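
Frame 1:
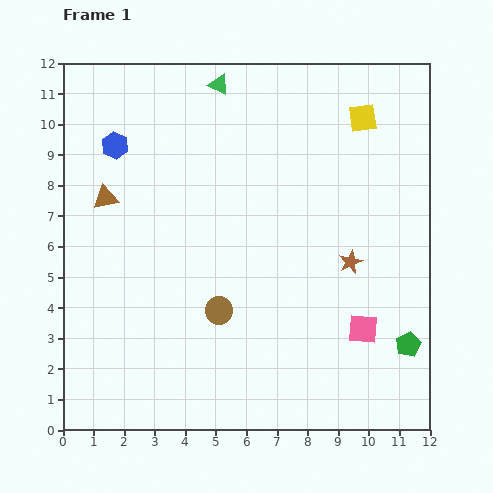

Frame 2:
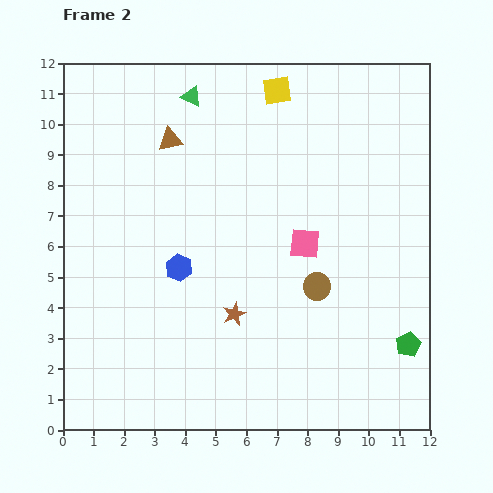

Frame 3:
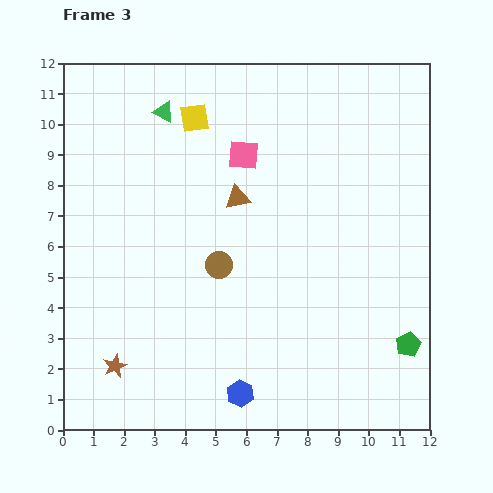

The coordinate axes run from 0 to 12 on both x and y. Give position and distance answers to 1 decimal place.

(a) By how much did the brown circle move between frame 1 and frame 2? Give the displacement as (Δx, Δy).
(3.2, 0.8)

The brown circle was at (5.1, 3.9) in frame 1 and (8.3, 4.7) in frame 2.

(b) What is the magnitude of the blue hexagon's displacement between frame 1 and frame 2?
4.5

The blue hexagon moved from (1.7, 9.3) to (3.8, 5.3), a distance of √(2.1² + 4.0²) ≈ 4.5.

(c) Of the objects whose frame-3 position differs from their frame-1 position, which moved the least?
the brown circle

(moved 1.5)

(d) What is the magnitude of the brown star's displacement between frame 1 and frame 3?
8.4

The brown star moved from (9.4, 5.5) to (1.7, 2.1), a distance of √(7.7² + 3.4²) ≈ 8.4.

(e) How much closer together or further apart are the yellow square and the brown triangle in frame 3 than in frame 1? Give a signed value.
-5.8

Distance in frame 1: 8.8. Distance in frame 3: 3.0.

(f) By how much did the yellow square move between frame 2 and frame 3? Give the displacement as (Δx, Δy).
(-2.7, -0.9)

The yellow square was at (7.0, 11.1) in frame 2 and (4.3, 10.2) in frame 3.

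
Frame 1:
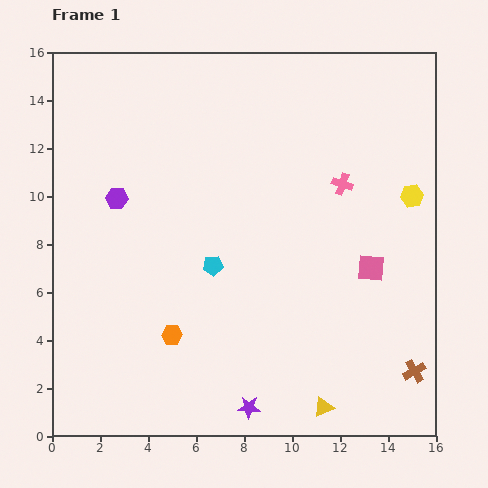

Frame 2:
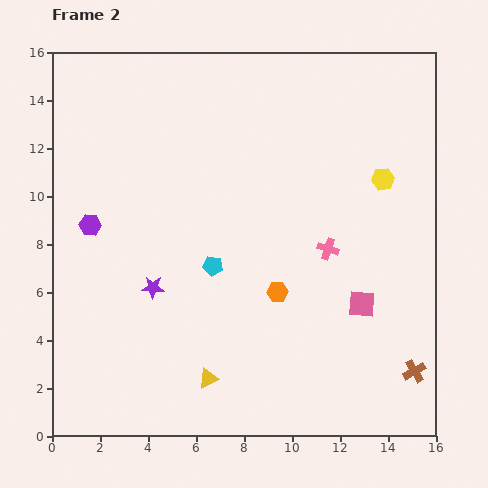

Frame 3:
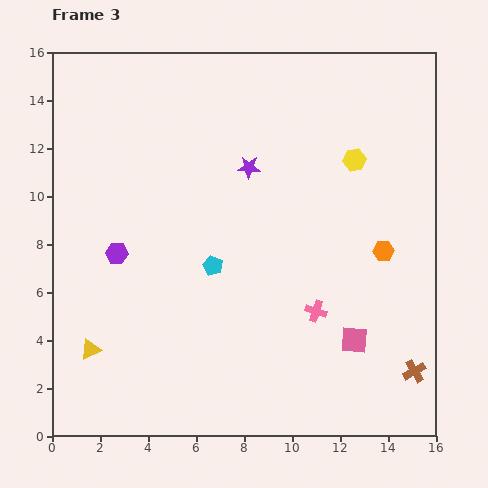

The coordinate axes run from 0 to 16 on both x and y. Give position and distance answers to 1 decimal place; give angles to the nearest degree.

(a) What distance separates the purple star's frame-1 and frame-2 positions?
6.4

The purple star moved from (8.2, 1.2) to (4.2, 6.2), a distance of √(4.0² + 5.0²) ≈ 6.4.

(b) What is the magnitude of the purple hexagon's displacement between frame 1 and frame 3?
2.3

The purple hexagon moved from (2.7, 9.9) to (2.7, 7.6), a distance of √(0.0² + 2.3²) ≈ 2.3.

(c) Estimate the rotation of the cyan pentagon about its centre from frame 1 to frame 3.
31° clockwise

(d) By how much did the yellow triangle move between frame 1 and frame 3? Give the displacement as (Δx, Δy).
(-9.7, 2.4)

The yellow triangle was at (11.3, 1.2) in frame 1 and (1.6, 3.6) in frame 3.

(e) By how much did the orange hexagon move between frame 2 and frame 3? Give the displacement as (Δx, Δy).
(4.4, 1.7)

The orange hexagon was at (9.4, 6.0) in frame 2 and (13.8, 7.7) in frame 3.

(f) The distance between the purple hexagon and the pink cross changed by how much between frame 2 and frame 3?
-1.4

Distance in frame 2: 10.0. Distance in frame 3: 8.6.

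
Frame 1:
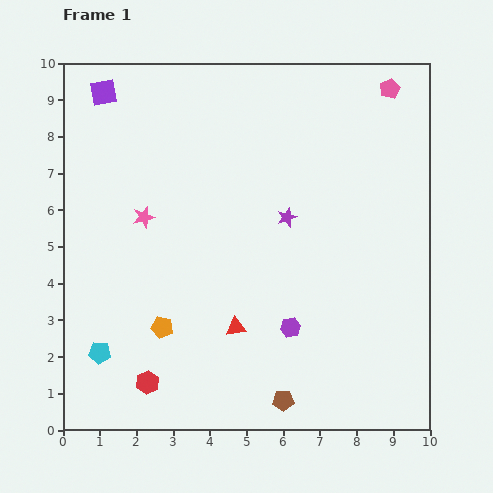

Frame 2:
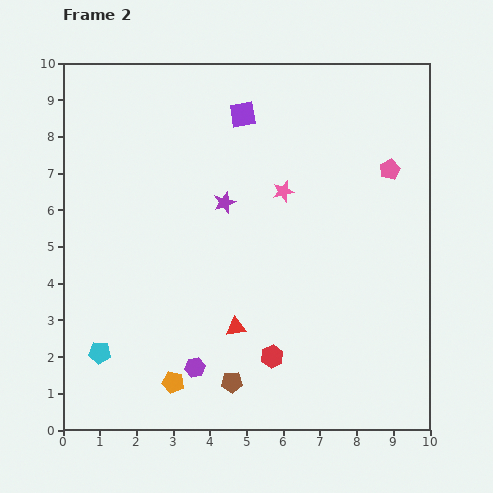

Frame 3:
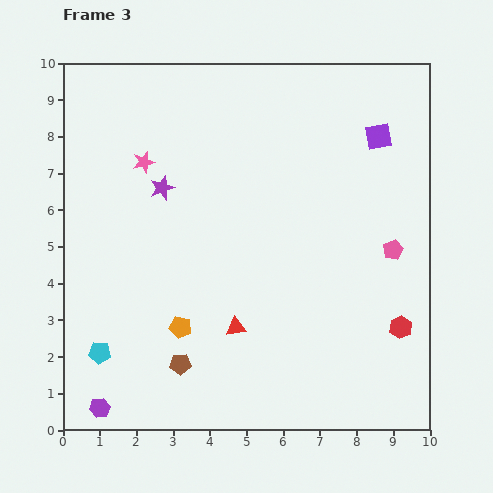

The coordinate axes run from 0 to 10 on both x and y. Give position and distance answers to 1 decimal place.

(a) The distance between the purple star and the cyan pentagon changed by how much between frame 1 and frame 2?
-1.0

Distance in frame 1: 6.3. Distance in frame 2: 5.3.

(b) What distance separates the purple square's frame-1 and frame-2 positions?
3.8

The purple square moved from (1.1, 9.2) to (4.9, 8.6), a distance of √(3.8² + 0.6²) ≈ 3.8.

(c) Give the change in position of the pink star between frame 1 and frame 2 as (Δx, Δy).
(3.8, 0.7)

The pink star was at (2.2, 5.8) in frame 1 and (6.0, 6.5) in frame 2.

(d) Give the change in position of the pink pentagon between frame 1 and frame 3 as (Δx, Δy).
(0.1, -4.4)

The pink pentagon was at (8.9, 9.3) in frame 1 and (9.0, 4.9) in frame 3.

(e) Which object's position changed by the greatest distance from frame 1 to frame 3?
the purple square

(moved 7.6; next 7.1)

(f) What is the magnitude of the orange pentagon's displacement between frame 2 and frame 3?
1.5

The orange pentagon moved from (3.0, 1.3) to (3.2, 2.8), a distance of √(0.2² + 1.5²) ≈ 1.5.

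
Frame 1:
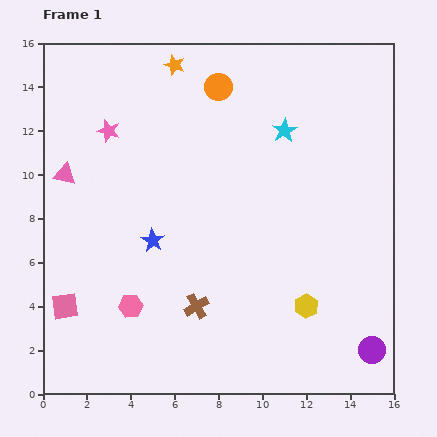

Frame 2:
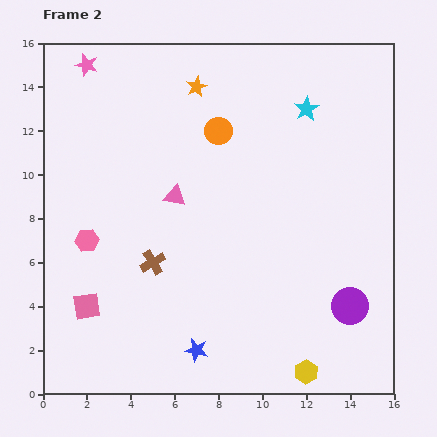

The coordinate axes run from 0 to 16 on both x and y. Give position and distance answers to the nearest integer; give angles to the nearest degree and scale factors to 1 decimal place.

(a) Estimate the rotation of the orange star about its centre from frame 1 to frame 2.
27° clockwise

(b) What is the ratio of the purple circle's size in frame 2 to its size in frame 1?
1.4×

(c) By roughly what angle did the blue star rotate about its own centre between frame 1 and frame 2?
20° counter-clockwise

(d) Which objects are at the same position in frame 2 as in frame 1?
none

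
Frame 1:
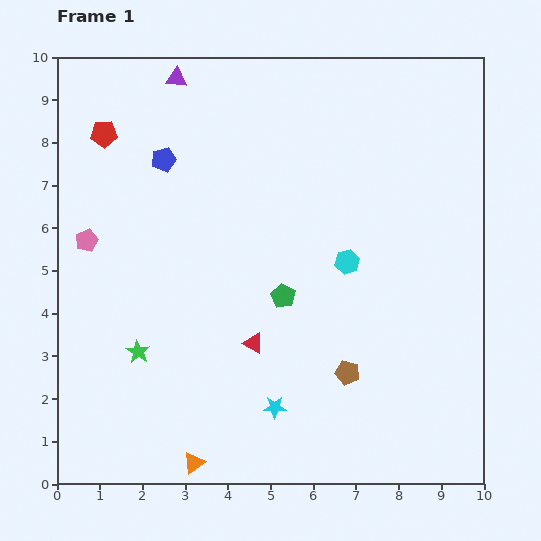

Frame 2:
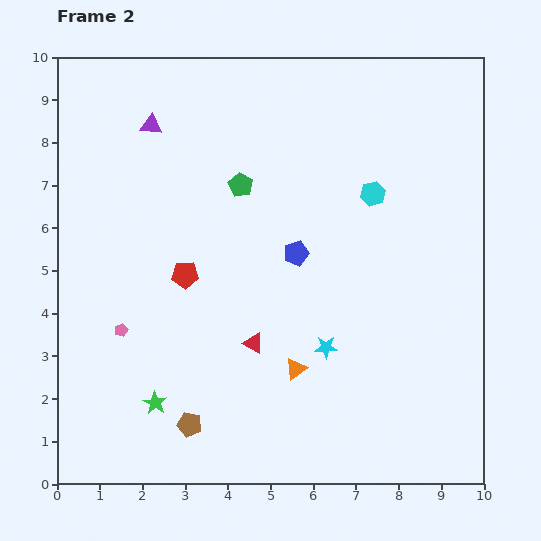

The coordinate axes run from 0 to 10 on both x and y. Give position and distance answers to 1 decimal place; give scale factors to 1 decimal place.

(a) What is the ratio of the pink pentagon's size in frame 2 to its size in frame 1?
0.6×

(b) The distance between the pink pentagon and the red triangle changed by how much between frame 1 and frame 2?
-1.5

Distance in frame 1: 4.6. Distance in frame 2: 3.1.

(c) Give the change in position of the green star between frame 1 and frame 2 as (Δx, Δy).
(0.4, -1.2)

The green star was at (1.9, 3.1) in frame 1 and (2.3, 1.9) in frame 2.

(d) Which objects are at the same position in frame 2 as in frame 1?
the red triangle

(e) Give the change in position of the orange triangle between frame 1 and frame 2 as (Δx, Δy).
(2.4, 2.2)

The orange triangle was at (3.2, 0.5) in frame 1 and (5.6, 2.7) in frame 2.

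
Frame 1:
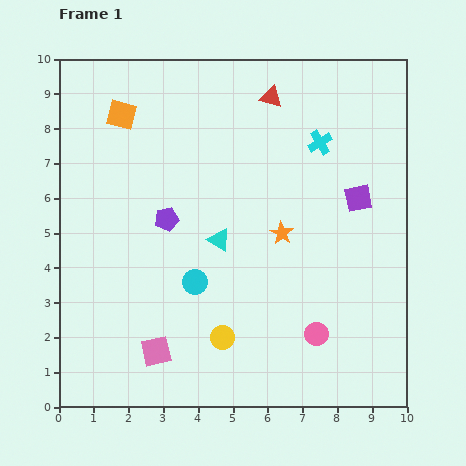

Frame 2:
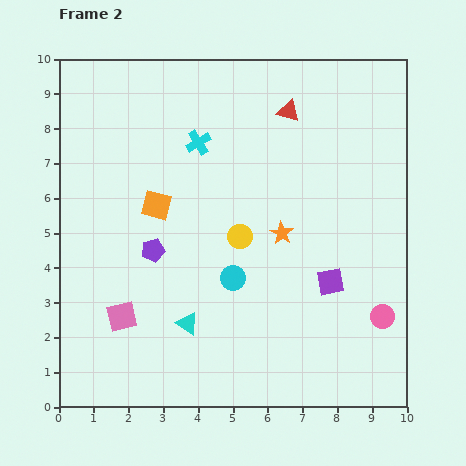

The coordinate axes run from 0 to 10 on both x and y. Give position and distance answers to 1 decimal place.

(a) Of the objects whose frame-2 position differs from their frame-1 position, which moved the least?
the red triangle

(moved 0.6)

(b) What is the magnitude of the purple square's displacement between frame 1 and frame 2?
2.5

The purple square moved from (8.6, 6.0) to (7.8, 3.6), a distance of √(0.8² + 2.4²) ≈ 2.5.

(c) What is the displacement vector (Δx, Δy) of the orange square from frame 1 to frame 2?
(1.0, -2.6)

The orange square was at (1.8, 8.4) in frame 1 and (2.8, 5.8) in frame 2.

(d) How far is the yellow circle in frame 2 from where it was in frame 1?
2.9

The yellow circle moved from (4.7, 2.0) to (5.2, 4.9), a distance of √(0.5² + 2.9²) ≈ 2.9.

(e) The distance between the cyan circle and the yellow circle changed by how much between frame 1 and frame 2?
-0.6

Distance in frame 1: 1.8. Distance in frame 2: 1.2.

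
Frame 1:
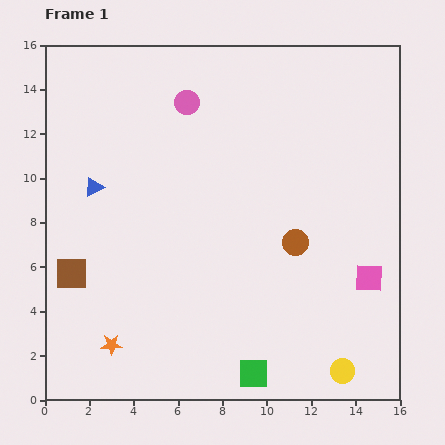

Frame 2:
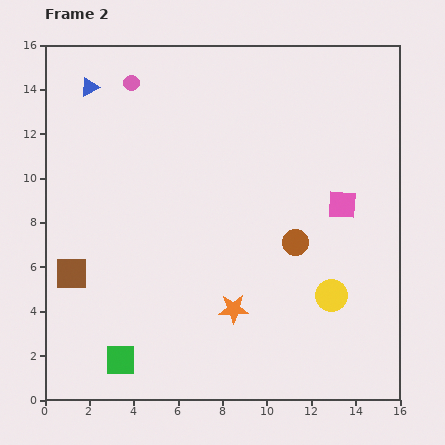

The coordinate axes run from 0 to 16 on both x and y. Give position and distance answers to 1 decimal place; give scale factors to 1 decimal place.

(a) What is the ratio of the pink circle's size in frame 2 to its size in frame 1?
0.6×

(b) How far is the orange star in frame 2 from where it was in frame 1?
5.7

The orange star moved from (3.0, 2.5) to (8.5, 4.1), a distance of √(5.5² + 1.6²) ≈ 5.7.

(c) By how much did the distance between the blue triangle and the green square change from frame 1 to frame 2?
+1.3

Distance in frame 1: 11.1. Distance in frame 2: 12.4.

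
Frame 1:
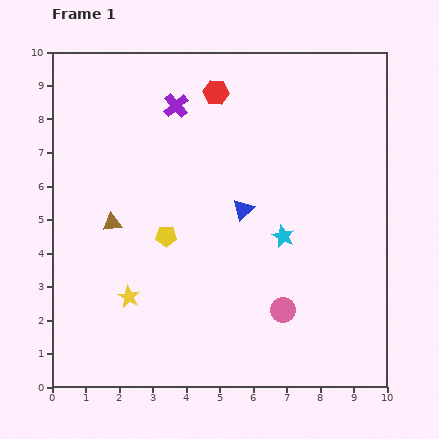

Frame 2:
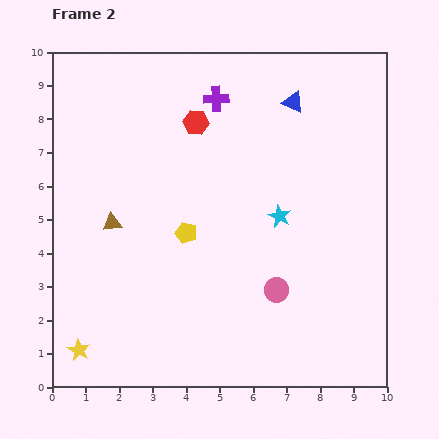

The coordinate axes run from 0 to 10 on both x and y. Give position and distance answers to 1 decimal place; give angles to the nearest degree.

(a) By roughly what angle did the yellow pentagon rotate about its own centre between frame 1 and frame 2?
17° clockwise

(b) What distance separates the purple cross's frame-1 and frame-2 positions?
1.2

The purple cross moved from (3.7, 8.4) to (4.9, 8.6), a distance of √(1.2² + 0.2²) ≈ 1.2.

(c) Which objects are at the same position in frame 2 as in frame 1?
the brown triangle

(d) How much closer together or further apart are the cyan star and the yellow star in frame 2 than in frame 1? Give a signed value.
+2.3

Distance in frame 1: 4.9. Distance in frame 2: 7.2.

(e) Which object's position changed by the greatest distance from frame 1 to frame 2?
the blue triangle

(moved 3.5; next 2.2)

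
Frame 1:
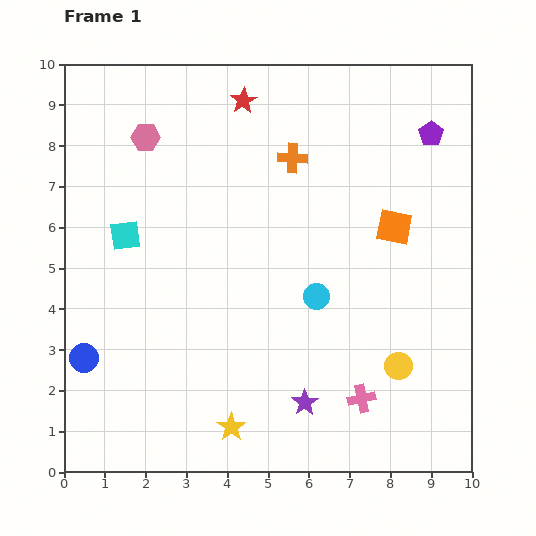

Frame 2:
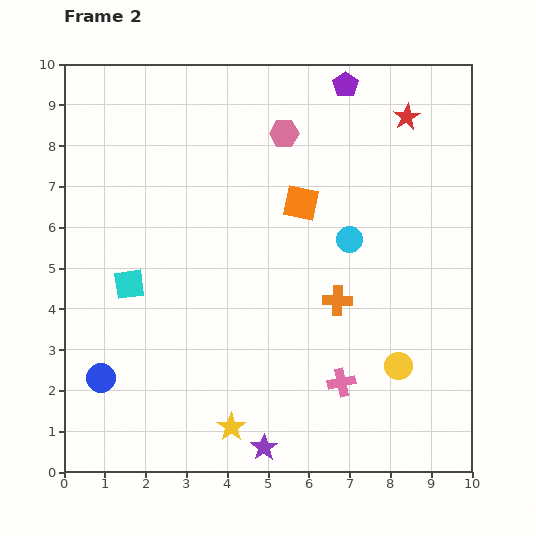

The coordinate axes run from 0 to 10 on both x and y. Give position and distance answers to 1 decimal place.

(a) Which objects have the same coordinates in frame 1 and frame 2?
the yellow circle, the yellow star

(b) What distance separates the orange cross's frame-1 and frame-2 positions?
3.7

The orange cross moved from (5.6, 7.7) to (6.7, 4.2), a distance of √(1.1² + 3.5²) ≈ 3.7.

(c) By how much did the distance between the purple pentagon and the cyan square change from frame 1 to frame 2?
-0.7

Distance in frame 1: 7.9. Distance in frame 2: 7.2.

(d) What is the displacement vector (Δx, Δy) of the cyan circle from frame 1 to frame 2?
(0.8, 1.4)

The cyan circle was at (6.2, 4.3) in frame 1 and (7.0, 5.7) in frame 2.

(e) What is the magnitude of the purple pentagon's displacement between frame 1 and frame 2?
2.4

The purple pentagon moved from (9.0, 8.3) to (6.9, 9.5), a distance of √(2.1² + 1.2²) ≈ 2.4.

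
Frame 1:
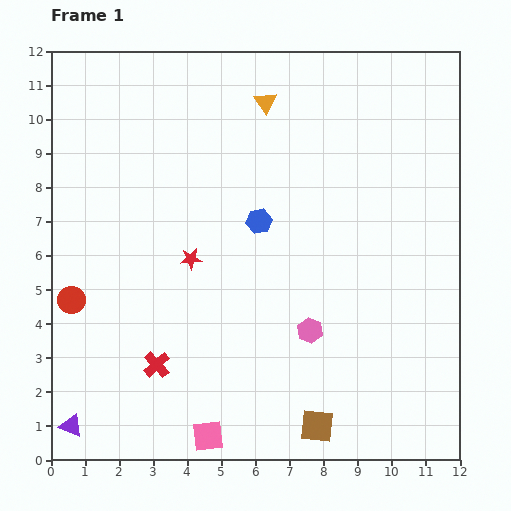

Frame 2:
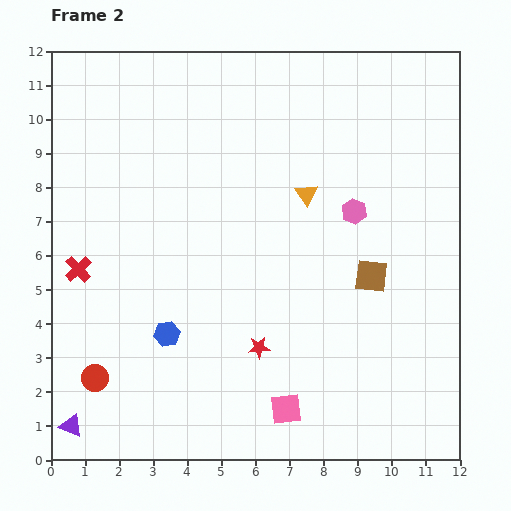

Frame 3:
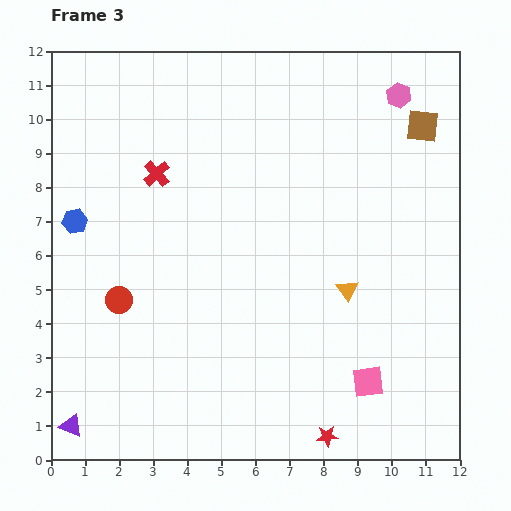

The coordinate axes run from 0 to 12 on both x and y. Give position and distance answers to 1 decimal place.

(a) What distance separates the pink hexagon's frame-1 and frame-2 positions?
3.7

The pink hexagon moved from (7.6, 3.8) to (8.9, 7.3), a distance of √(1.3² + 3.5²) ≈ 3.7.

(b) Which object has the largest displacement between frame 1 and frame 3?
the brown square

(moved 9.3; next 7.4)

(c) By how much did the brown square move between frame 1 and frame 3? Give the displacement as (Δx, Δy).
(3.1, 8.8)

The brown square was at (7.8, 1.0) in frame 1 and (10.9, 9.8) in frame 3.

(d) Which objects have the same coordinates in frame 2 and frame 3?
the purple triangle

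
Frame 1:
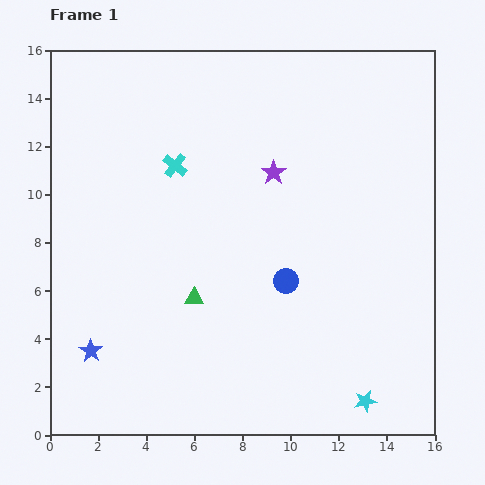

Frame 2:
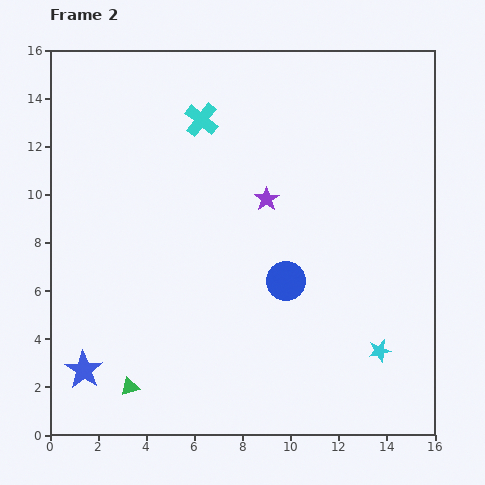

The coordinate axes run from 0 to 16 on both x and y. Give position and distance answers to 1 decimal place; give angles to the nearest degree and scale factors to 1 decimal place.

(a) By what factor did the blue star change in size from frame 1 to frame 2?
1.6×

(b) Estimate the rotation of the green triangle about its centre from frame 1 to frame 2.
18° counter-clockwise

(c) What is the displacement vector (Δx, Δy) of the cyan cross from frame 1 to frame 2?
(1.1, 1.9)

The cyan cross was at (5.2, 11.2) in frame 1 and (6.3, 13.1) in frame 2.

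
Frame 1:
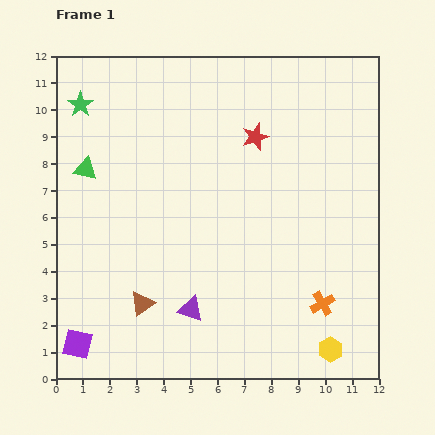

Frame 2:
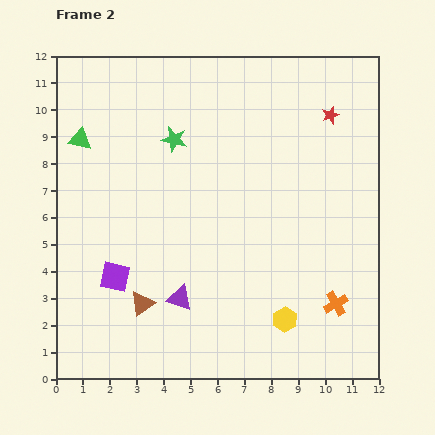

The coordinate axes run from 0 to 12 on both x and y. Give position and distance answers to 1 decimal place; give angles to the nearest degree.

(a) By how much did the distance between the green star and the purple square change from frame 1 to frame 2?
-3.3

Distance in frame 1: 8.9. Distance in frame 2: 5.6.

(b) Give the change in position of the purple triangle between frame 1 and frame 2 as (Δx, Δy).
(-0.4, 0.4)

The purple triangle was at (5.0, 2.6) in frame 1 and (4.6, 3.0) in frame 2.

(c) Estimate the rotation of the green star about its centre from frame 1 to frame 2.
25° counter-clockwise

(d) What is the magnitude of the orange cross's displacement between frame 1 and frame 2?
0.5

The orange cross moved from (9.9, 2.8) to (10.4, 2.8), a distance of √(0.5² + 0.0²) ≈ 0.5.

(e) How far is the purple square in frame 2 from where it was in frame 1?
2.9

The purple square moved from (0.8, 1.3) to (2.2, 3.8), a distance of √(1.4² + 2.5²) ≈ 2.9.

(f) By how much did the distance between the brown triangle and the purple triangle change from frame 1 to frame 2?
-0.4

Distance in frame 1: 1.8. Distance in frame 2: 1.4.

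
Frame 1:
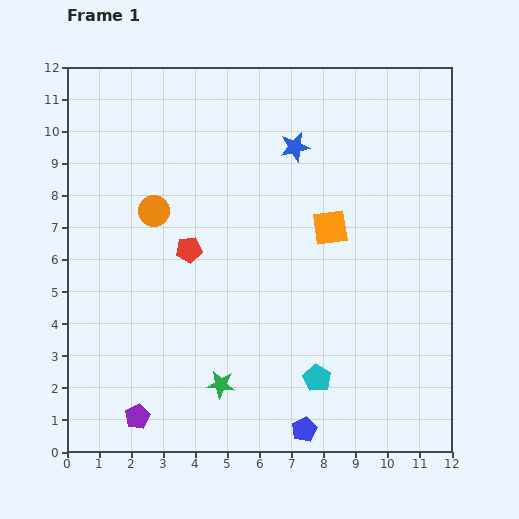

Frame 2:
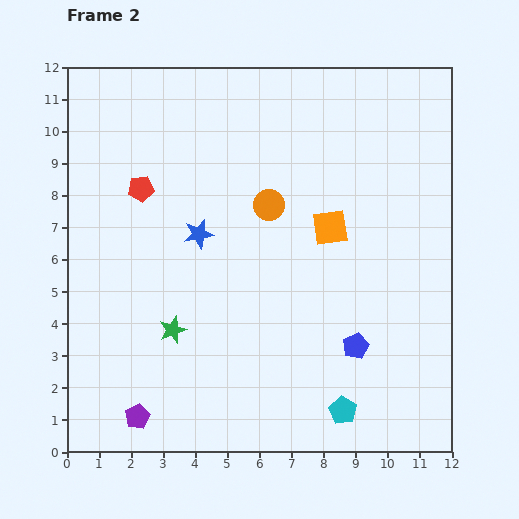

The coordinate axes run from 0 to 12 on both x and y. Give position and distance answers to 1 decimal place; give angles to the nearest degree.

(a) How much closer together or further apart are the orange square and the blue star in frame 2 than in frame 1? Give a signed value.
+1.4

Distance in frame 1: 2.7. Distance in frame 2: 4.1.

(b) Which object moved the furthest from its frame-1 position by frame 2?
the blue star

(moved 4.0; next 3.6)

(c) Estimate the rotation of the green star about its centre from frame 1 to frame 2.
27° counter-clockwise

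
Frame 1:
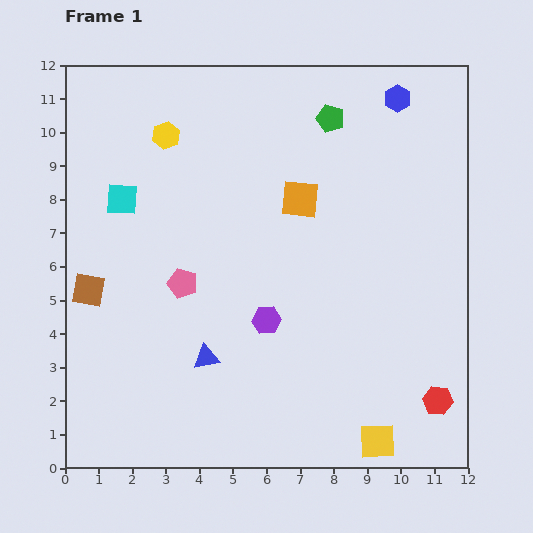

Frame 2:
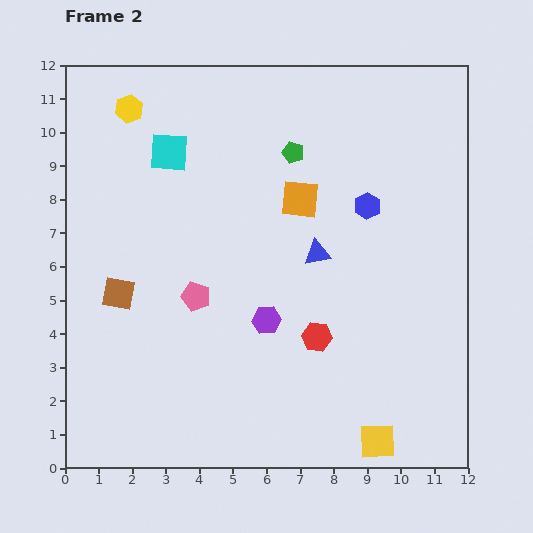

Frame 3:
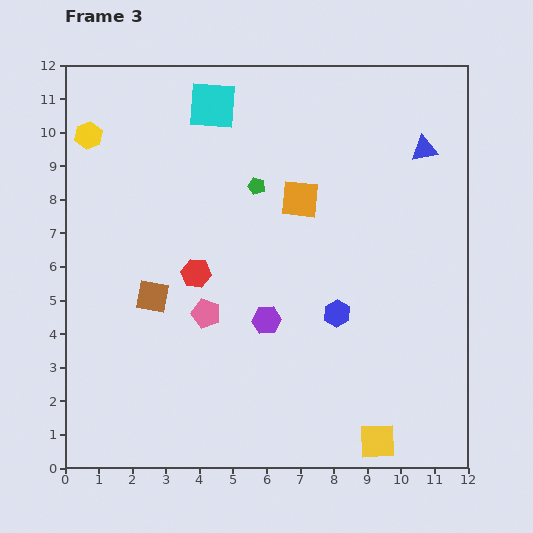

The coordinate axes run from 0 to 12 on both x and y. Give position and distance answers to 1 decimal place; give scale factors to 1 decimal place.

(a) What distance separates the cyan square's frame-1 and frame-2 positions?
2.0

The cyan square moved from (1.7, 8.0) to (3.1, 9.4), a distance of √(1.4² + 1.4²) ≈ 2.0.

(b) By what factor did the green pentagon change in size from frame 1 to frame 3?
0.6×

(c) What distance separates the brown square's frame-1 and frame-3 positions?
1.9

The brown square moved from (0.7, 5.3) to (2.6, 5.1), a distance of √(1.9² + 0.2²) ≈ 1.9.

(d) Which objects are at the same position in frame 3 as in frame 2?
the orange square, the yellow square, the purple hexagon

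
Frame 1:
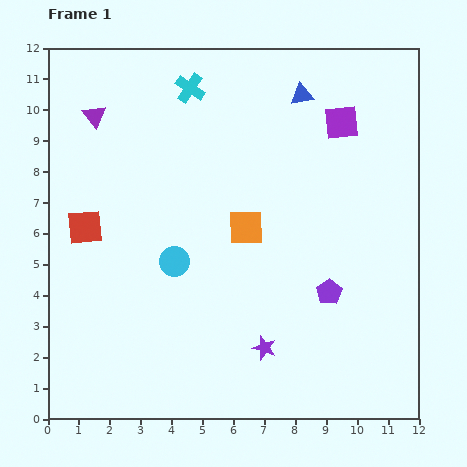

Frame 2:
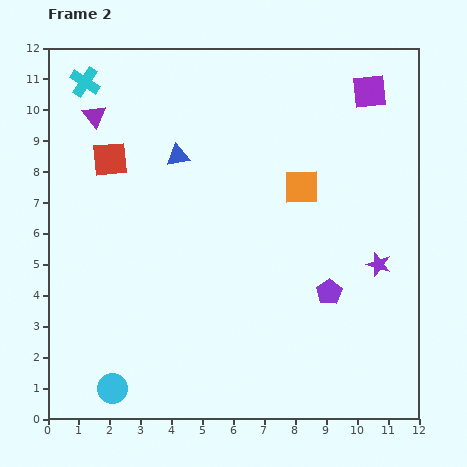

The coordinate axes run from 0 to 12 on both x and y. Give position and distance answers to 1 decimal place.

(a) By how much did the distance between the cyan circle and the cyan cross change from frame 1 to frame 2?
+4.3

Distance in frame 1: 5.6. Distance in frame 2: 9.9.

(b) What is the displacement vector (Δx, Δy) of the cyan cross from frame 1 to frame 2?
(-3.4, 0.2)

The cyan cross was at (4.6, 10.7) in frame 1 and (1.2, 10.9) in frame 2.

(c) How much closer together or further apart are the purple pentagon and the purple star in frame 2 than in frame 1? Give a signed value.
-1.0

Distance in frame 1: 2.8. Distance in frame 2: 1.8.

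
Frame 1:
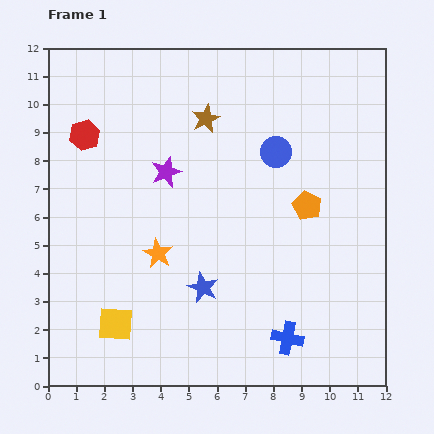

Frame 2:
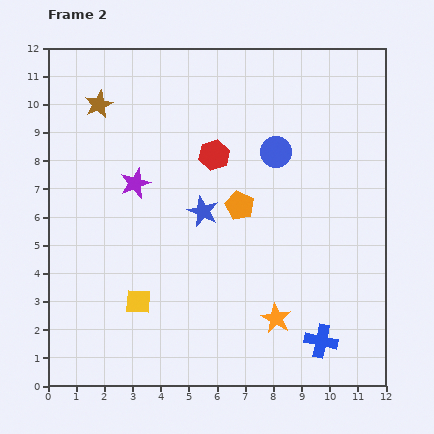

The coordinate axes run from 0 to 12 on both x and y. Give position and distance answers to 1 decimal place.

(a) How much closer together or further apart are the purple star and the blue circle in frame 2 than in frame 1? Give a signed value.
+1.1

Distance in frame 1: 4.0. Distance in frame 2: 5.1.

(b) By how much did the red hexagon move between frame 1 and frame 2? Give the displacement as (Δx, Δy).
(4.6, -0.7)

The red hexagon was at (1.3, 8.9) in frame 1 and (5.9, 8.2) in frame 2.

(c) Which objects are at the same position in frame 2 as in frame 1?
the blue circle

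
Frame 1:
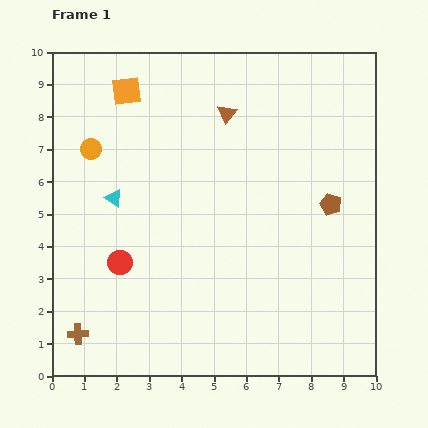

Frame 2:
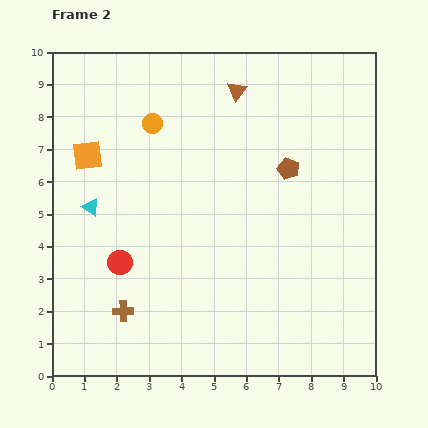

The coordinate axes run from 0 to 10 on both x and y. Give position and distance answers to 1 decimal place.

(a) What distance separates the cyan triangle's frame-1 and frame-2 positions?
0.8

The cyan triangle moved from (1.9, 5.5) to (1.2, 5.2), a distance of √(0.7² + 0.3²) ≈ 0.8.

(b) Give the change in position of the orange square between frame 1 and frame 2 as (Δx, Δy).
(-1.2, -2.0)

The orange square was at (2.3, 8.8) in frame 1 and (1.1, 6.8) in frame 2.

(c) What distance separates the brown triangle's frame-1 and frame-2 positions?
0.8

The brown triangle moved from (5.4, 8.1) to (5.7, 8.8), a distance of √(0.3² + 0.7²) ≈ 0.8.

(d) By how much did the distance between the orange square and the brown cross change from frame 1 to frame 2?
-2.7

Distance in frame 1: 7.6. Distance in frame 2: 4.9.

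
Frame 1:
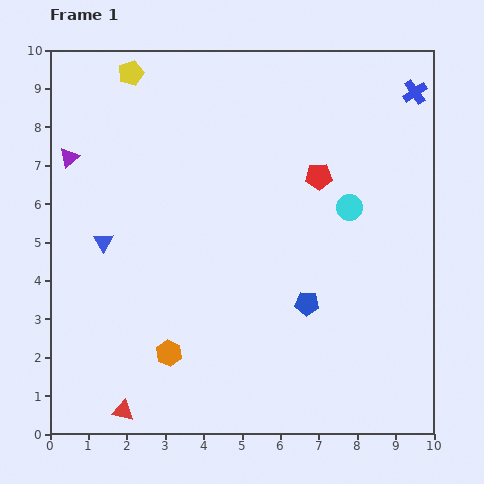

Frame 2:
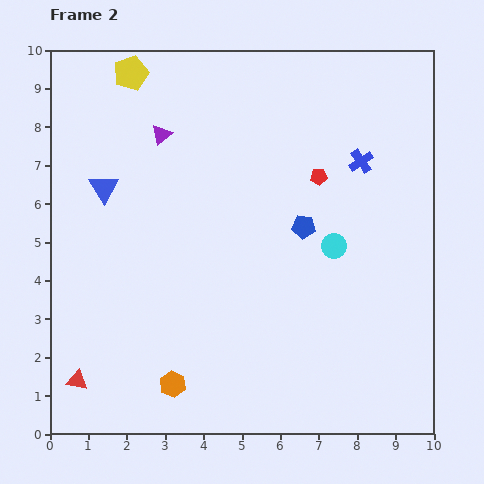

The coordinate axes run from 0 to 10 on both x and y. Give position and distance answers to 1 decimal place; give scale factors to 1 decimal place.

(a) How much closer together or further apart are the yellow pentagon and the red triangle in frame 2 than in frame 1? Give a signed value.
-0.7

Distance in frame 1: 8.8. Distance in frame 2: 8.1.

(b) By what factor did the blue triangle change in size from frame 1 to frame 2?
1.5×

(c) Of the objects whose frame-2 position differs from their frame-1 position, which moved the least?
the orange hexagon

(moved 0.8)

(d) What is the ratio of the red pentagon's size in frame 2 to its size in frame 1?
0.6×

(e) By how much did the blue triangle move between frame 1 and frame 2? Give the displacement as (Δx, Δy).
(0.0, 1.4)

The blue triangle was at (1.4, 5.0) in frame 1 and (1.4, 6.4) in frame 2.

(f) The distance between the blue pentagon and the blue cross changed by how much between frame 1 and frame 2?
-3.9

Distance in frame 1: 6.2. Distance in frame 2: 2.3.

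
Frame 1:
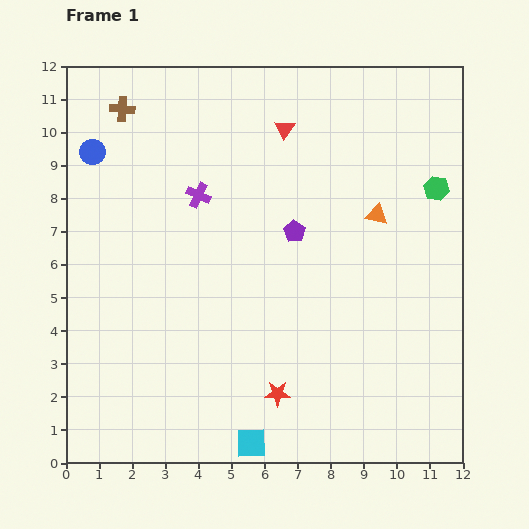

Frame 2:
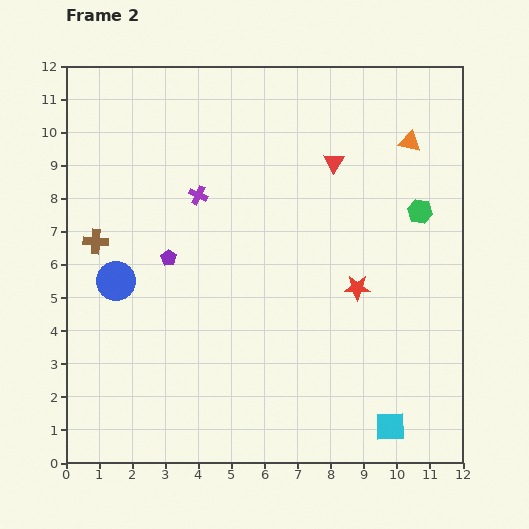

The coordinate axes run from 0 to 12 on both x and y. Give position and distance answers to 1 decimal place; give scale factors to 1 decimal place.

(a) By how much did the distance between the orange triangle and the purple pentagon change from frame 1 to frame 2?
+5.6

Distance in frame 1: 2.5. Distance in frame 2: 8.1.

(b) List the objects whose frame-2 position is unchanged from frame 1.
the purple cross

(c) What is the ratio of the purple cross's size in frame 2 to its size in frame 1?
0.8×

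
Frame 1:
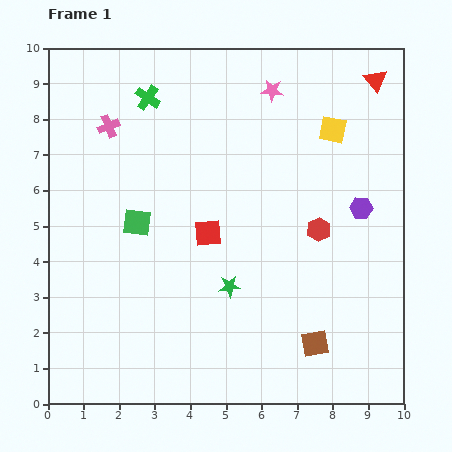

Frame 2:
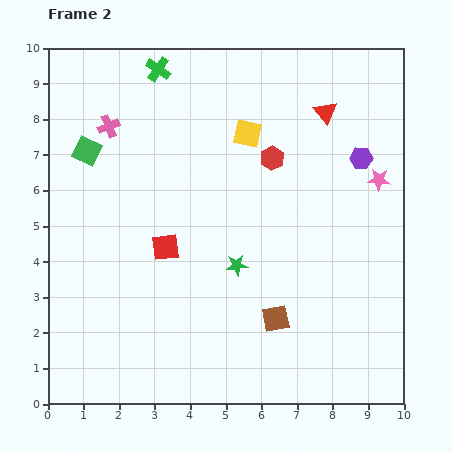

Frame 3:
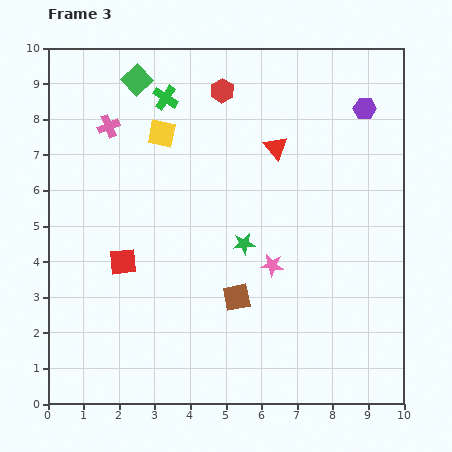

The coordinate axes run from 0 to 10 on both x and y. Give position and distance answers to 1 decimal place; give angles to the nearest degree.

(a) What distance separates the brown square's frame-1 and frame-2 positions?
1.3

The brown square moved from (7.5, 1.7) to (6.4, 2.4), a distance of √(1.1² + 0.7²) ≈ 1.3.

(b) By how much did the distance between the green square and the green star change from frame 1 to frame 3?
+2.3

Distance in frame 1: 3.2. Distance in frame 3: 5.5.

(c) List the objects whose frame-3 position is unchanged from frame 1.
the pink cross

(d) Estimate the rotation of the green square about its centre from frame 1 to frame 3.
38° clockwise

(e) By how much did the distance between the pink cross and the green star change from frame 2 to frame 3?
-0.3

Distance in frame 2: 5.3. Distance in frame 3: 5.0.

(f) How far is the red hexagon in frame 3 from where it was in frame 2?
2.4

The red hexagon moved from (6.3, 6.9) to (4.9, 8.8), a distance of √(1.4² + 1.9²) ≈ 2.4.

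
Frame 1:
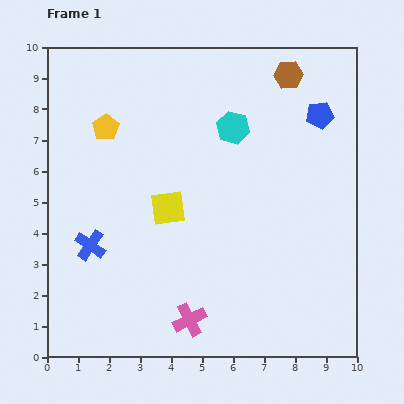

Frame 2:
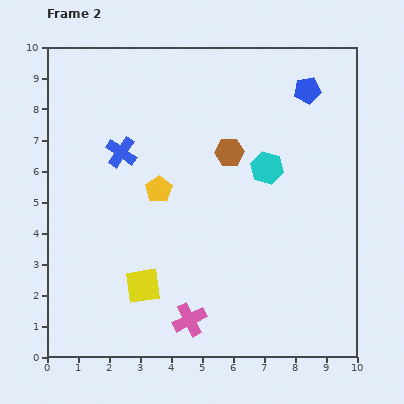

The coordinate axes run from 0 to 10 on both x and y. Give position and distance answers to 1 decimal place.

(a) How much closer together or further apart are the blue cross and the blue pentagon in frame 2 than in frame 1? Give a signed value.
-2.2

Distance in frame 1: 8.5. Distance in frame 2: 6.3.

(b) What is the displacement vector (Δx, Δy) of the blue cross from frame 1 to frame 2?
(1.0, 3.0)

The blue cross was at (1.4, 3.6) in frame 1 and (2.4, 6.6) in frame 2.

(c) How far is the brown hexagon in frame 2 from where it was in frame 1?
3.1

The brown hexagon moved from (7.8, 9.1) to (5.9, 6.6), a distance of √(1.9² + 2.5²) ≈ 3.1.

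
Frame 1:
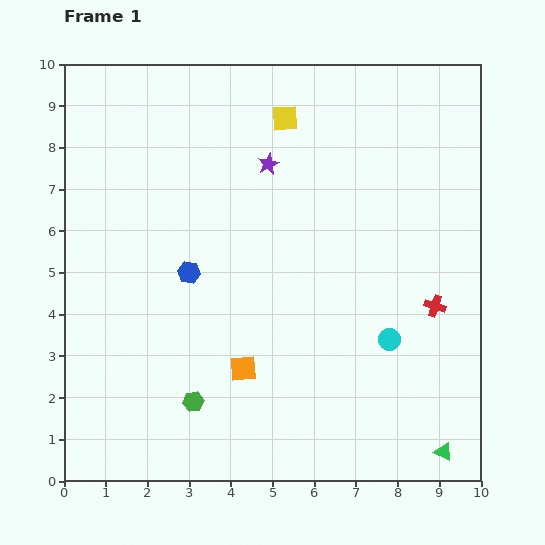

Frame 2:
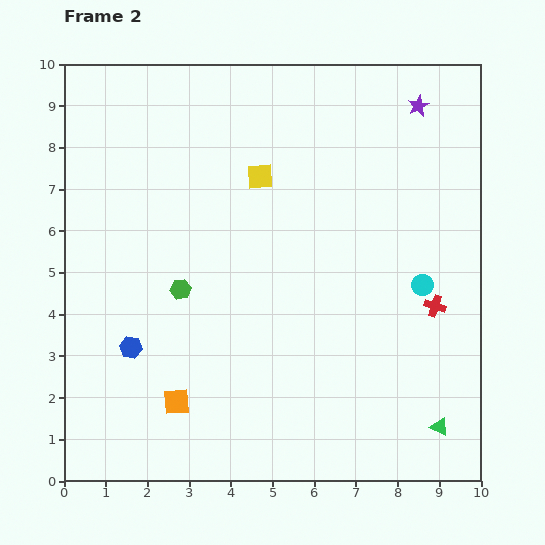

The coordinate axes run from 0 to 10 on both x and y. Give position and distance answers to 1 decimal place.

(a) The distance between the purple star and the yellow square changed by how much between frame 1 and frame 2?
+3.0

Distance in frame 1: 1.2. Distance in frame 2: 4.2.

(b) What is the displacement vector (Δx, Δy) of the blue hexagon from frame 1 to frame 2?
(-1.4, -1.8)

The blue hexagon was at (3.0, 5.0) in frame 1 and (1.6, 3.2) in frame 2.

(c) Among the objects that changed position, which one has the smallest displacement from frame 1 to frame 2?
the green triangle

(moved 0.6)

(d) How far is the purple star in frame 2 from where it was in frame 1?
3.9

The purple star moved from (4.9, 7.6) to (8.5, 9.0), a distance of √(3.6² + 1.4²) ≈ 3.9.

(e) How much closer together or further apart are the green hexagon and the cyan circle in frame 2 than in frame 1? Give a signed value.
+0.9

Distance in frame 1: 4.9. Distance in frame 2: 5.8.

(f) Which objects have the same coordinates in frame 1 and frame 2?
the red cross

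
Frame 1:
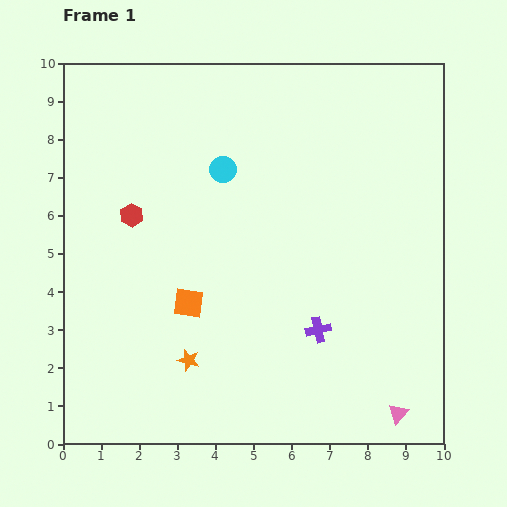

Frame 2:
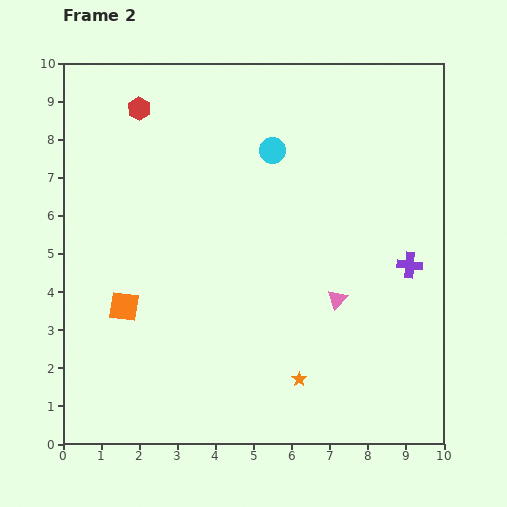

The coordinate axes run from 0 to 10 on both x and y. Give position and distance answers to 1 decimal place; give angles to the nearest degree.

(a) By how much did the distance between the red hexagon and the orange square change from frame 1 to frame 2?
+2.5

Distance in frame 1: 2.7. Distance in frame 2: 5.2.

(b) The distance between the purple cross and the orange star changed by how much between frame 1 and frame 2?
+0.7

Distance in frame 1: 3.5. Distance in frame 2: 4.2.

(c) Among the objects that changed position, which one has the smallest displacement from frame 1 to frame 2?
the cyan circle

(moved 1.4)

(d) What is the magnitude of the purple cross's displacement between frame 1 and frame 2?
2.9

The purple cross moved from (6.7, 3.0) to (9.1, 4.7), a distance of √(2.4² + 1.7²) ≈ 2.9.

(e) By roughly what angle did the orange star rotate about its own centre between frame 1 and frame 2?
20° clockwise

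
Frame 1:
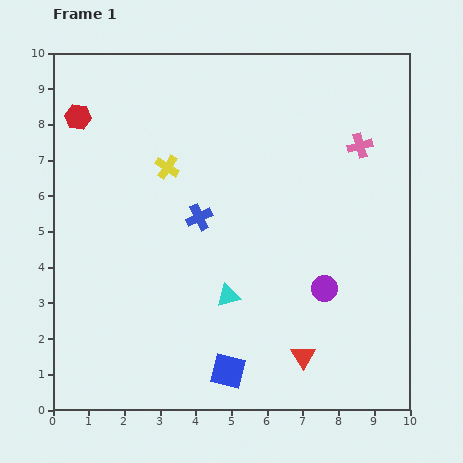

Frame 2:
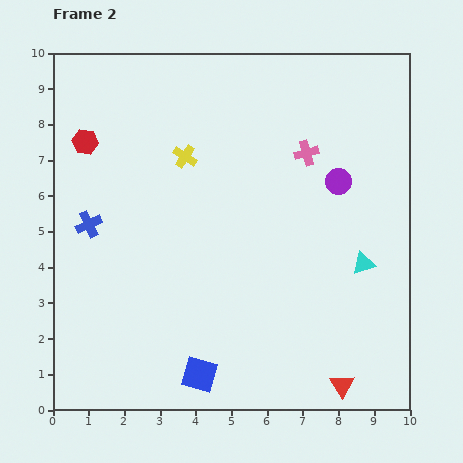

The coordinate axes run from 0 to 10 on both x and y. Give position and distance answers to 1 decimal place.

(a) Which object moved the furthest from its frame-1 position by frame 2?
the cyan triangle

(moved 3.9; next 3.1)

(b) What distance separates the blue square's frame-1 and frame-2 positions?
0.8

The blue square moved from (4.9, 1.1) to (4.1, 1.0), a distance of √(0.8² + 0.1²) ≈ 0.8.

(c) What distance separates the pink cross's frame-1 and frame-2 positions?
1.5

The pink cross moved from (8.6, 7.4) to (7.1, 7.2), a distance of √(1.5² + 0.2²) ≈ 1.5.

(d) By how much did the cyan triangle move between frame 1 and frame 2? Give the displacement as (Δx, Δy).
(3.8, 0.9)

The cyan triangle was at (4.9, 3.2) in frame 1 and (8.7, 4.1) in frame 2.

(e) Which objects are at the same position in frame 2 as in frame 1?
none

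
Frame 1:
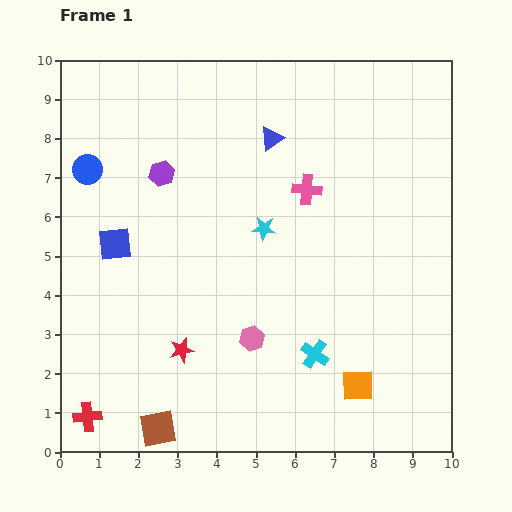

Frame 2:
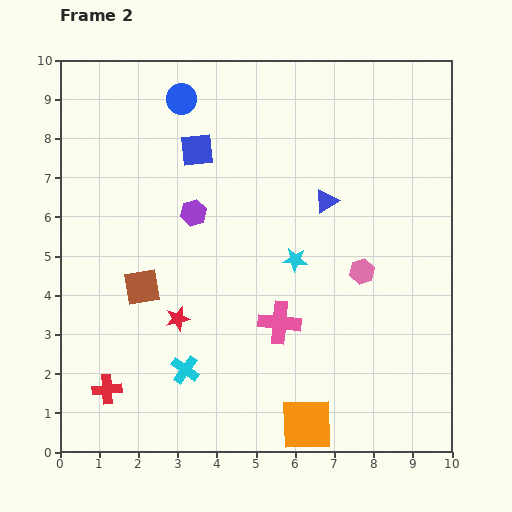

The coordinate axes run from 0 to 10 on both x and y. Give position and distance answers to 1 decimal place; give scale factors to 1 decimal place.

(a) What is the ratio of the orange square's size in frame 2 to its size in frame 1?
1.7×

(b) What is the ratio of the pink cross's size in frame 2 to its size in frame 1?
1.4×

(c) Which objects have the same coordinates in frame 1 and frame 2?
none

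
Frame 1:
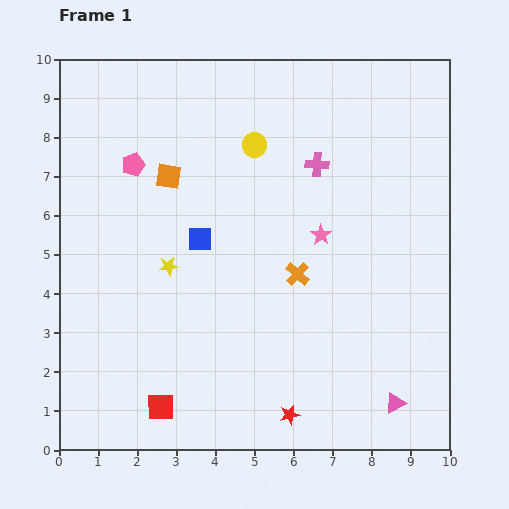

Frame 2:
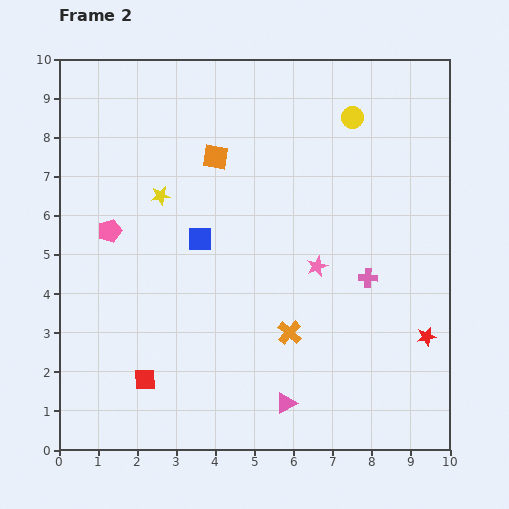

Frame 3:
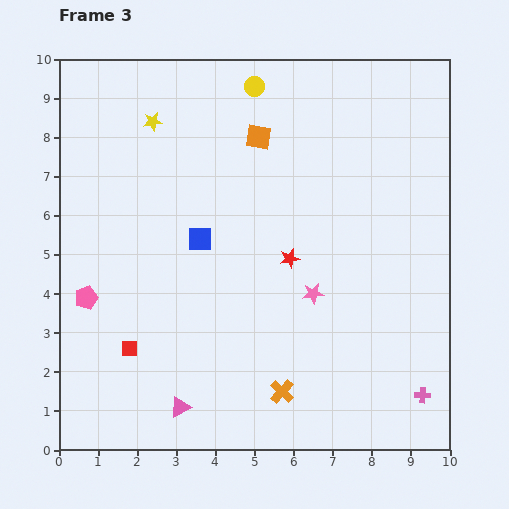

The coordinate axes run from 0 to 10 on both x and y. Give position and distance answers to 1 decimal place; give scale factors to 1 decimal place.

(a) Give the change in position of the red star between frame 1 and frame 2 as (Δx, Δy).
(3.5, 2.0)

The red star was at (5.9, 0.9) in frame 1 and (9.4, 2.9) in frame 2.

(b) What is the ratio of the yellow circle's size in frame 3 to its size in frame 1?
0.8×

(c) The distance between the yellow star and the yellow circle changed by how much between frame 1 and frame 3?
-1.0

Distance in frame 1: 3.8. Distance in frame 3: 2.8.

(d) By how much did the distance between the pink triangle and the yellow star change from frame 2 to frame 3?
+1.1

Distance in frame 2: 6.2. Distance in frame 3: 7.3.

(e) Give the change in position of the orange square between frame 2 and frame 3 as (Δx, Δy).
(1.1, 0.5)

The orange square was at (4.0, 7.5) in frame 2 and (5.1, 8.0) in frame 3.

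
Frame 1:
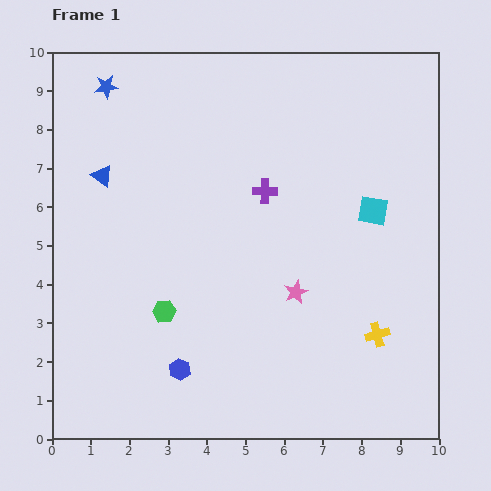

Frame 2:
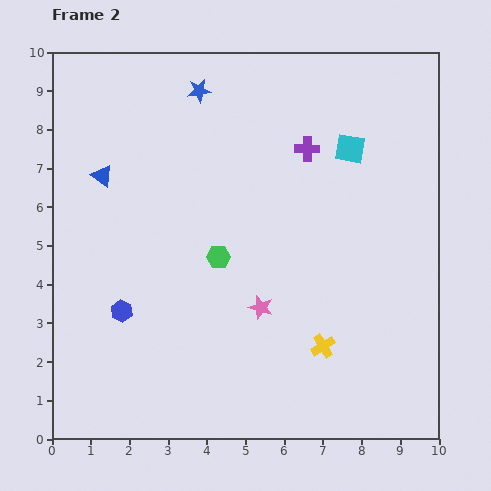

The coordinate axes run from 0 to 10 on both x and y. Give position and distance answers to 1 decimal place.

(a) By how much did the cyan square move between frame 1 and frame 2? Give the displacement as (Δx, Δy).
(-0.6, 1.6)

The cyan square was at (8.3, 5.9) in frame 1 and (7.7, 7.5) in frame 2.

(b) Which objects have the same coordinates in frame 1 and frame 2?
the blue triangle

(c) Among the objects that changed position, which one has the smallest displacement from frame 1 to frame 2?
the pink star

(moved 1.0)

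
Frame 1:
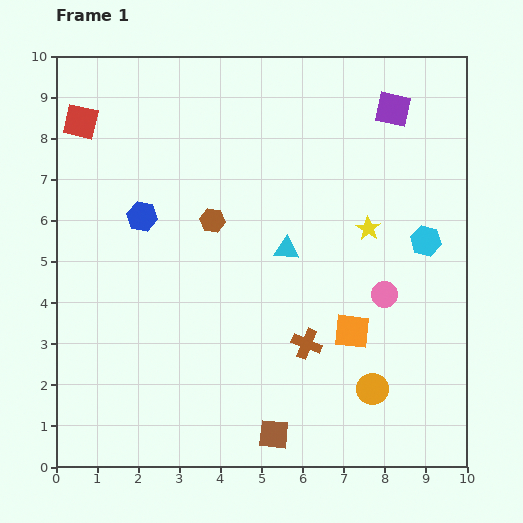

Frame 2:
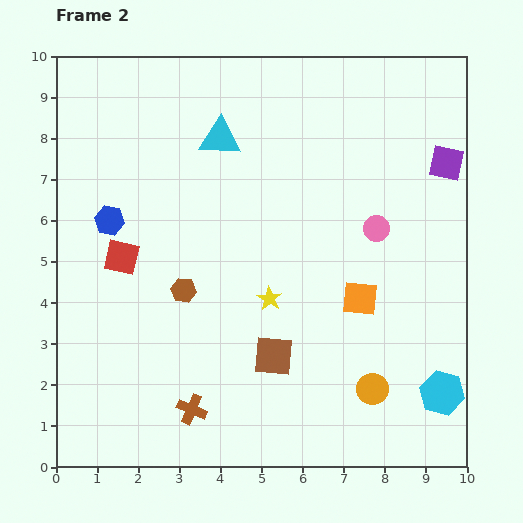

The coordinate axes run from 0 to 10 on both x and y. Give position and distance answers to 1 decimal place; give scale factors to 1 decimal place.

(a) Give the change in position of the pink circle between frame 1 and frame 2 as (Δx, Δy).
(-0.2, 1.6)

The pink circle was at (8.0, 4.2) in frame 1 and (7.8, 5.8) in frame 2.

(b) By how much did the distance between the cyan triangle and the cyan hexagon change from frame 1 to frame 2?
+4.8

Distance in frame 1: 3.4. Distance in frame 2: 8.2.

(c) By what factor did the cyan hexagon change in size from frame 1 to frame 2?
1.5×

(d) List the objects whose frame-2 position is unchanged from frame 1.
the orange circle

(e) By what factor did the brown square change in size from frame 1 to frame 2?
1.3×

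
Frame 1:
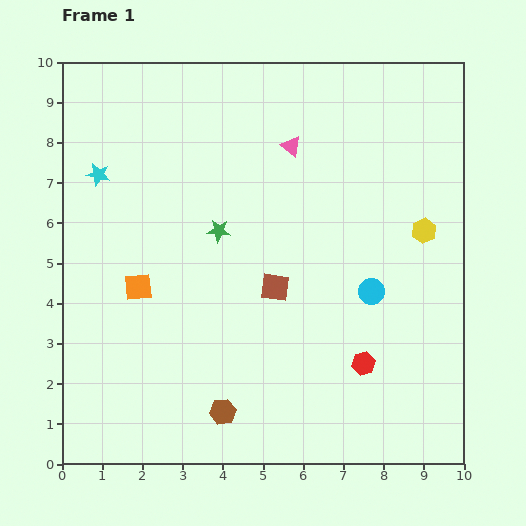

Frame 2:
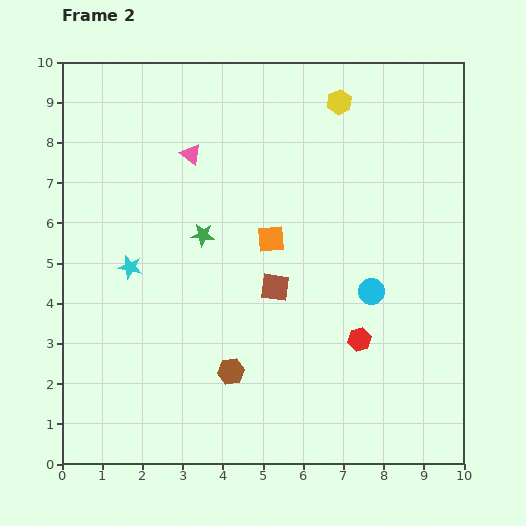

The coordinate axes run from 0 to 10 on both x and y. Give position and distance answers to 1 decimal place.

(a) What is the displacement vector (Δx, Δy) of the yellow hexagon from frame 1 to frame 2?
(-2.1, 3.2)

The yellow hexagon was at (9.0, 5.8) in frame 1 and (6.9, 9.0) in frame 2.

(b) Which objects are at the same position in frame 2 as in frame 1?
the brown square, the cyan circle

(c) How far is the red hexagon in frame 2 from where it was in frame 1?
0.6

The red hexagon moved from (7.5, 2.5) to (7.4, 3.1), a distance of √(0.1² + 0.6²) ≈ 0.6.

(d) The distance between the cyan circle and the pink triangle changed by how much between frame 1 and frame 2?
+1.5

Distance in frame 1: 4.1. Distance in frame 2: 5.6.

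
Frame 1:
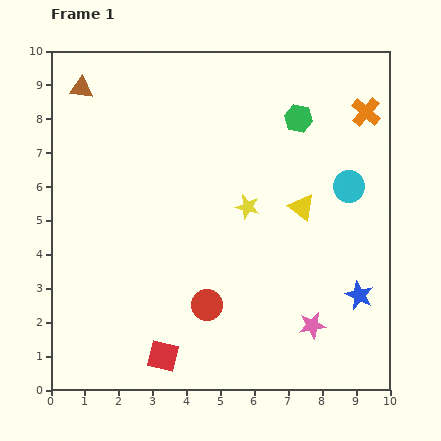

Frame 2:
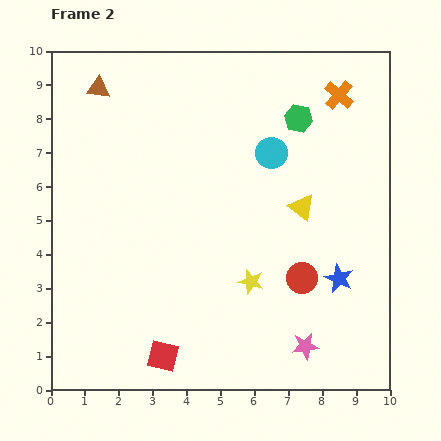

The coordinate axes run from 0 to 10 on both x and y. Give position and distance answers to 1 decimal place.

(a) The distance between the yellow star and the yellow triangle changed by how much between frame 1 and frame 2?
+1.1

Distance in frame 1: 1.6. Distance in frame 2: 2.7.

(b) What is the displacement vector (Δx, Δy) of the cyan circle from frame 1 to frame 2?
(-2.3, 1.0)

The cyan circle was at (8.8, 6.0) in frame 1 and (6.5, 7.0) in frame 2.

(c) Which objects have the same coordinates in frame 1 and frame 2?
the green hexagon, the red square, the yellow triangle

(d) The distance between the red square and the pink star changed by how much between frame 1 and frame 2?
-0.3

Distance in frame 1: 4.5. Distance in frame 2: 4.2.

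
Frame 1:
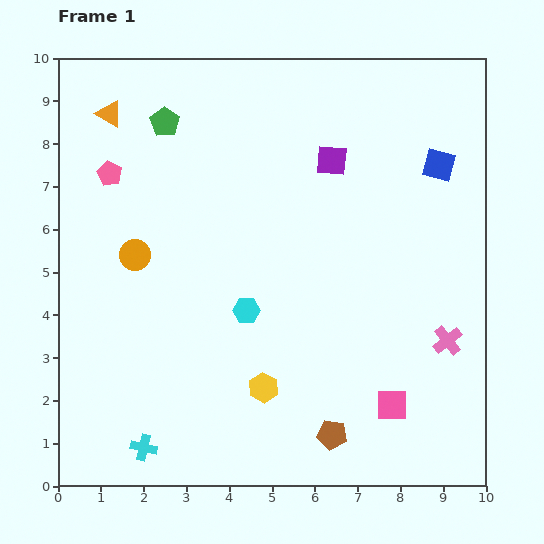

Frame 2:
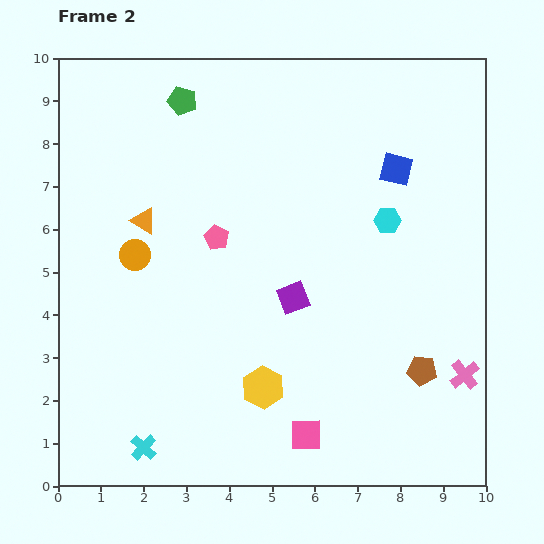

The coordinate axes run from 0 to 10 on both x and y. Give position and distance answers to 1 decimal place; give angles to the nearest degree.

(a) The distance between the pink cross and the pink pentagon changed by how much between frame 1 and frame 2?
-2.2

Distance in frame 1: 8.8. Distance in frame 2: 6.6.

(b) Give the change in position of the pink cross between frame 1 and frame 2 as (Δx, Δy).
(0.4, -0.8)

The pink cross was at (9.1, 3.4) in frame 1 and (9.5, 2.6) in frame 2.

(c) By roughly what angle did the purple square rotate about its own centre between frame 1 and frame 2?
26° counter-clockwise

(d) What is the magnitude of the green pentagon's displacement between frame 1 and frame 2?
0.6

The green pentagon moved from (2.5, 8.5) to (2.9, 9.0), a distance of √(0.4² + 0.5²) ≈ 0.6.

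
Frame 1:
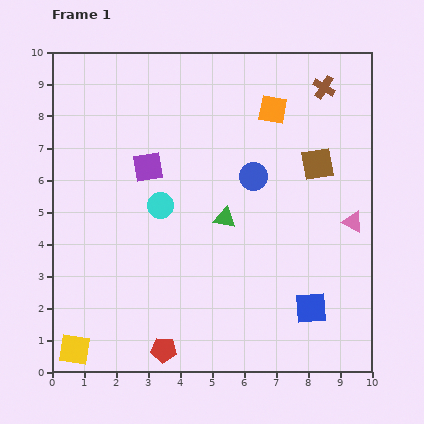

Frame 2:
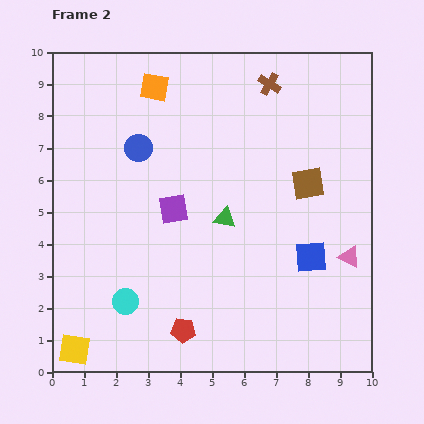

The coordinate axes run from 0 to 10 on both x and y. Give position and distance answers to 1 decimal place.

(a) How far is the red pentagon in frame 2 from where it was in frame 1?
0.8

The red pentagon moved from (3.5, 0.7) to (4.1, 1.3), a distance of √(0.6² + 0.6²) ≈ 0.8.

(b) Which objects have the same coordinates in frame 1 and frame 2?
the green triangle, the yellow square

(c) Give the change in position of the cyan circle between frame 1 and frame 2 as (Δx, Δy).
(-1.1, -3.0)

The cyan circle was at (3.4, 5.2) in frame 1 and (2.3, 2.2) in frame 2.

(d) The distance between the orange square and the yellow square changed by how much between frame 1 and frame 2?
-1.1

Distance in frame 1: 9.7. Distance in frame 2: 8.6.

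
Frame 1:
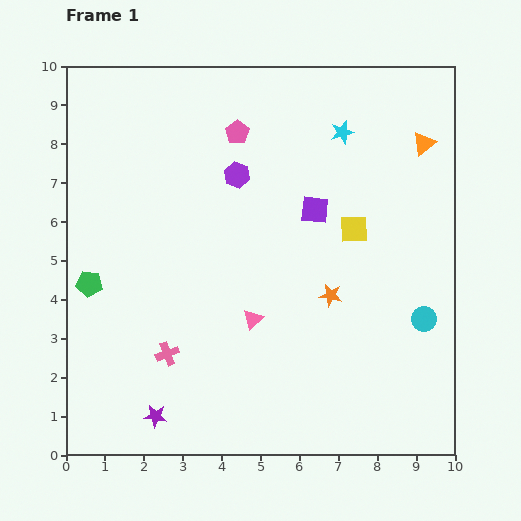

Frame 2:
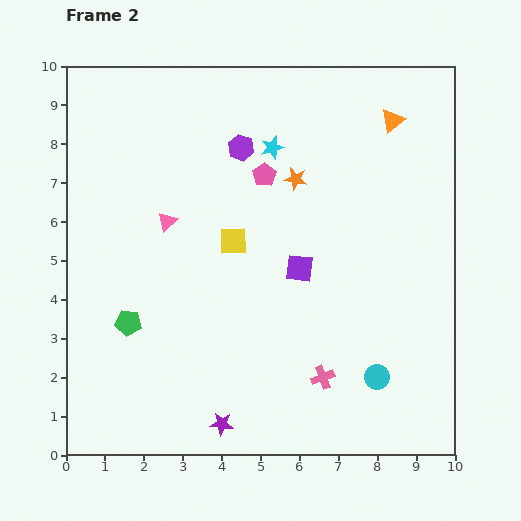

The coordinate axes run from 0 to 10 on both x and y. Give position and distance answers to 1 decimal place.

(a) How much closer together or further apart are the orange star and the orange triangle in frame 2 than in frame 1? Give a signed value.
-1.7

Distance in frame 1: 4.6. Distance in frame 2: 2.9.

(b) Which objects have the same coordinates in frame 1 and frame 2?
none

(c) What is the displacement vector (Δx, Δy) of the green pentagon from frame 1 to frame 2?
(1.0, -1.0)

The green pentagon was at (0.6, 4.4) in frame 1 and (1.6, 3.4) in frame 2.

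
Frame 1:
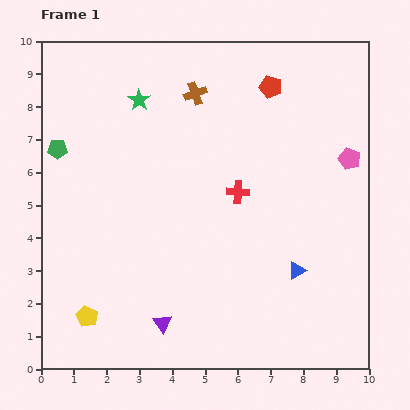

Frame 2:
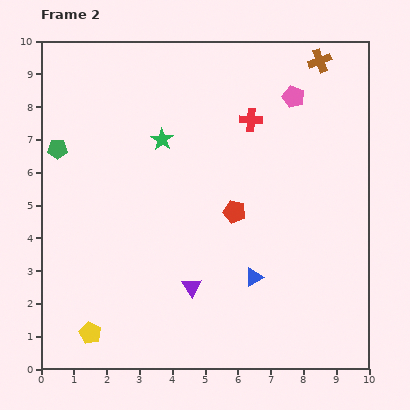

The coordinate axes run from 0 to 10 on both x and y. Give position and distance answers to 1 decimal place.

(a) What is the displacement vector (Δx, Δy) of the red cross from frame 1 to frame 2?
(0.4, 2.2)

The red cross was at (6.0, 5.4) in frame 1 and (6.4, 7.6) in frame 2.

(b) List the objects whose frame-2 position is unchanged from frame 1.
the green pentagon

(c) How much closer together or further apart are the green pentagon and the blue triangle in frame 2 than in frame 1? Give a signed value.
-1.0

Distance in frame 1: 8.2. Distance in frame 2: 7.2.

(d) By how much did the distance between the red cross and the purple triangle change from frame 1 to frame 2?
+0.8

Distance in frame 1: 4.6. Distance in frame 2: 5.4.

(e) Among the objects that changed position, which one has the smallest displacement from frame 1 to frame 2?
the yellow pentagon

(moved 0.5)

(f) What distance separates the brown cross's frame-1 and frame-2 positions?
3.9

The brown cross moved from (4.7, 8.4) to (8.5, 9.4), a distance of √(3.8² + 1.0²) ≈ 3.9.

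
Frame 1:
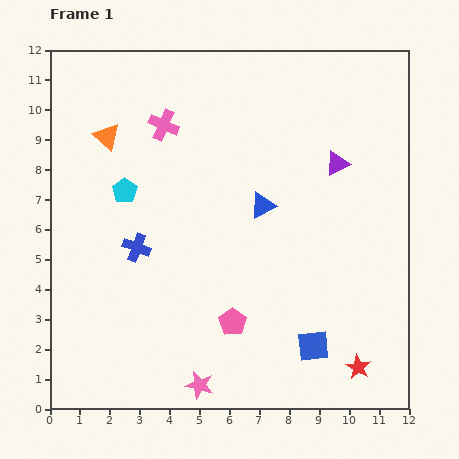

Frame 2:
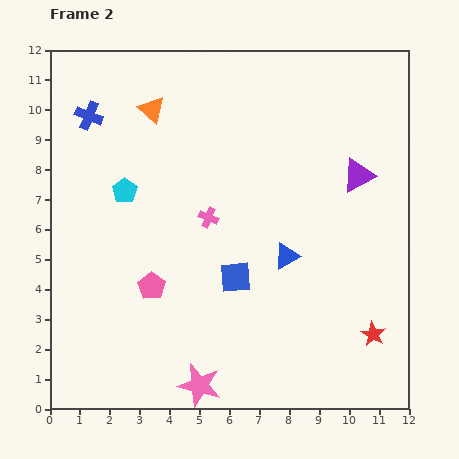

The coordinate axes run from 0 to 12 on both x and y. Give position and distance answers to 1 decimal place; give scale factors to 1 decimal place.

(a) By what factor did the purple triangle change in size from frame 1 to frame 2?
1.3×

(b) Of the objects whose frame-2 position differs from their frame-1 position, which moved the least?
the purple triangle

(moved 0.8)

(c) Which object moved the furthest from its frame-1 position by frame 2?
the blue cross

(moved 4.7; next 3.5)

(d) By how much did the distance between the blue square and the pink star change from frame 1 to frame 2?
-0.2

Distance in frame 1: 4.0. Distance in frame 2: 3.8.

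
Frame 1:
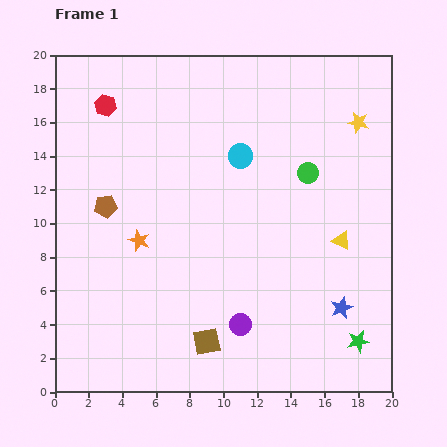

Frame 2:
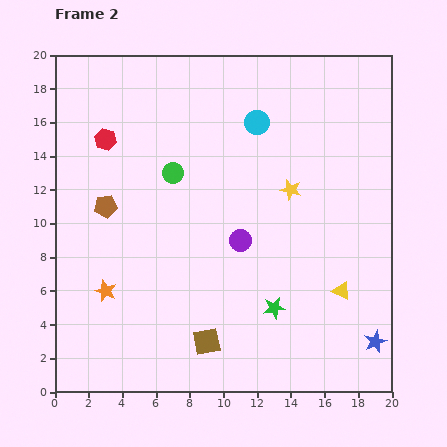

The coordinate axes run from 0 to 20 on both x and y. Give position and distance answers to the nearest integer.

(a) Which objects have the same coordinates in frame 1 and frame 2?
the brown pentagon, the brown square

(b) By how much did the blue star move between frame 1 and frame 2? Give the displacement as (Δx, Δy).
(2, -2)

The blue star was at (17, 5) in frame 1 and (19, 3) in frame 2.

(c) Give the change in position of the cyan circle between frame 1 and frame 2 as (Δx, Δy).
(1, 2)

The cyan circle was at (11, 14) in frame 1 and (12, 16) in frame 2.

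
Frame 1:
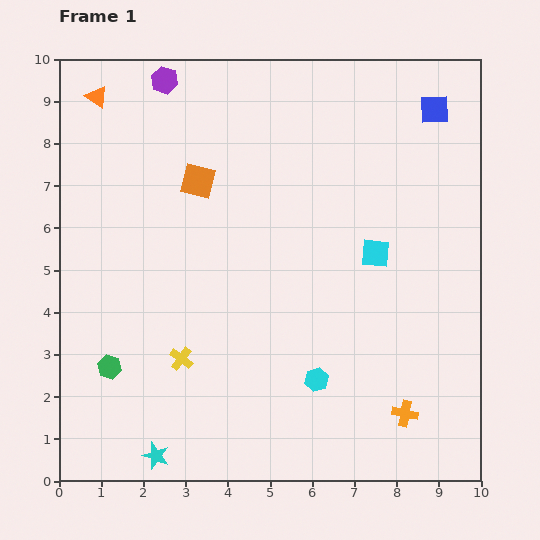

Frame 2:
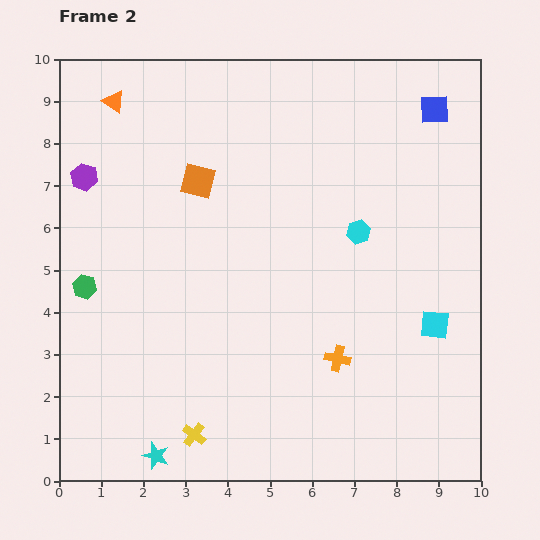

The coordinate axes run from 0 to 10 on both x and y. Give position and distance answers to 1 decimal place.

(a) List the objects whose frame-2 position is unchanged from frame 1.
the orange square, the cyan star, the blue square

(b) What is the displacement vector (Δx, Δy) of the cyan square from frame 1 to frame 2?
(1.4, -1.7)

The cyan square was at (7.5, 5.4) in frame 1 and (8.9, 3.7) in frame 2.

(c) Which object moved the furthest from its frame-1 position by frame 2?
the cyan hexagon

(moved 3.6; next 3.0)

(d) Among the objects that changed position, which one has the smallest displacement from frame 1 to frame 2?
the orange triangle

(moved 0.4)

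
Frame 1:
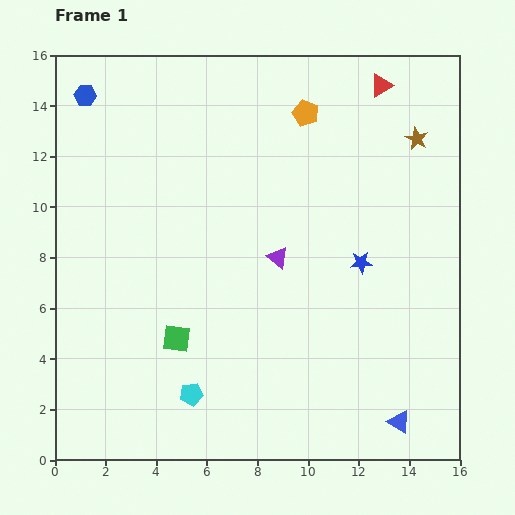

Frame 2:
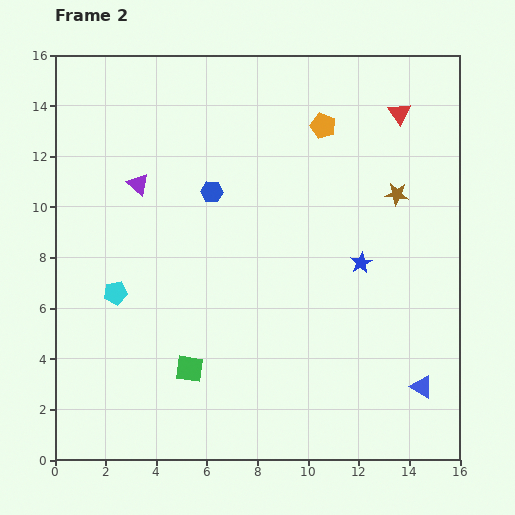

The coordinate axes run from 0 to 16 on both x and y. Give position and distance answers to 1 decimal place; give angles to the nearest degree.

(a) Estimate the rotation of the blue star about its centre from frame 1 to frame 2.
24° counter-clockwise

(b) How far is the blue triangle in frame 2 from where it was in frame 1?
1.7

The blue triangle moved from (13.6, 1.5) to (14.5, 2.9), a distance of √(0.9² + 1.4²) ≈ 1.7.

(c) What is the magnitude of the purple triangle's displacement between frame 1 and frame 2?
6.2

The purple triangle moved from (8.8, 8.0) to (3.3, 10.9), a distance of √(5.5² + 2.9²) ≈ 6.2.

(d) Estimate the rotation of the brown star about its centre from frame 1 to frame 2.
22° counter-clockwise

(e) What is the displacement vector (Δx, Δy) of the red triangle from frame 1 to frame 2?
(0.7, -1.1)

The red triangle was at (12.9, 14.8) in frame 1 and (13.6, 13.7) in frame 2.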